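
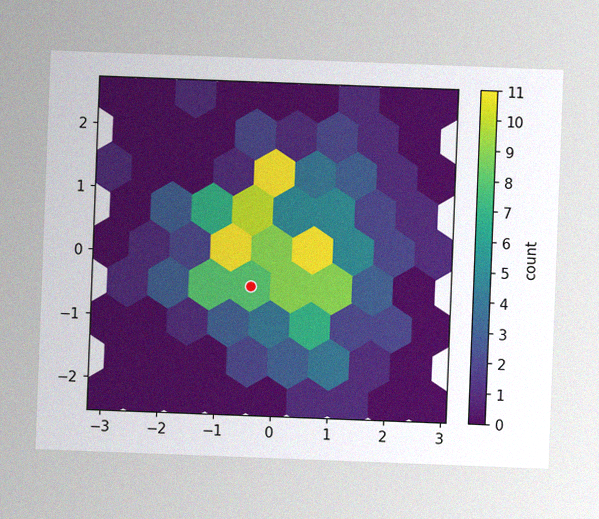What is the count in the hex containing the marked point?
8

The chart is tilted about 2° clockwise, with some photo noise. The marked hex reads 8 on the colorbar.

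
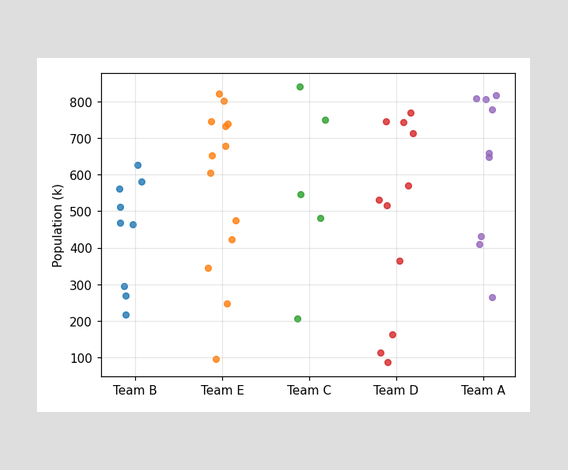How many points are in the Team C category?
5

Counting the markers in the Team C column gives 5.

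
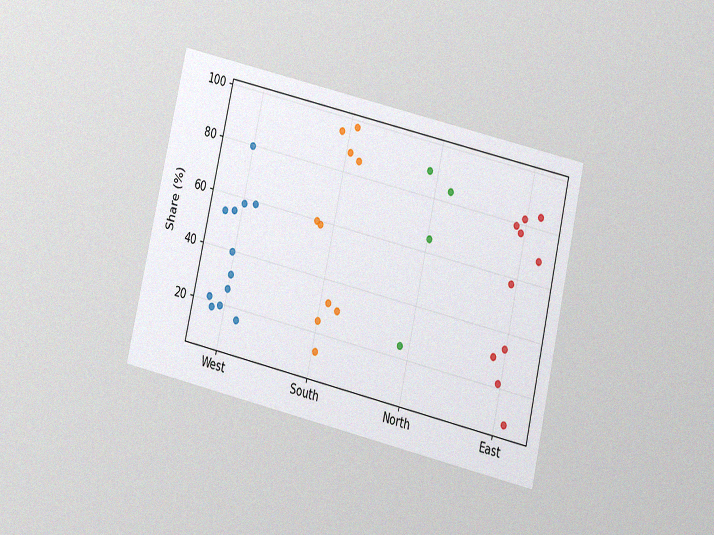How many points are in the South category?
10

The chart is tilted about 13° clockwise and viewed slightly from below, with some photo noise. Counting the markers in the South column gives 10.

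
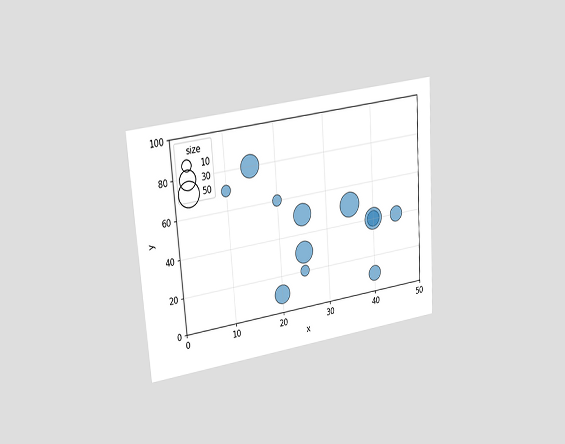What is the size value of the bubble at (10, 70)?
10

The chart is tilted about 4° counter-clockwise and viewed at a slight angle. Matching the bubble at (10, 70) against the size legend gives 10.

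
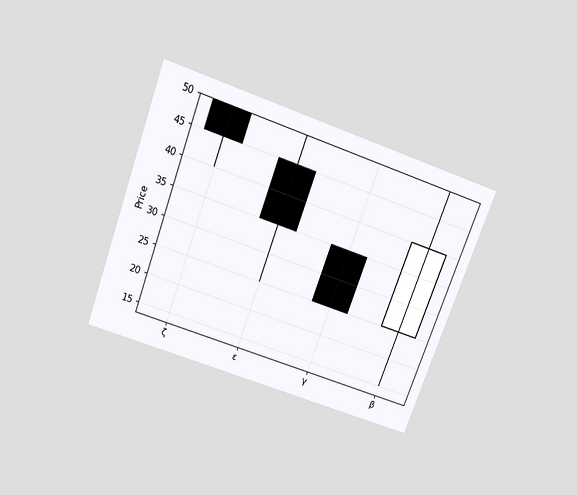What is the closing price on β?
40

The chart is tilted about 20° clockwise and viewed slightly from above. The β candle closes at 40.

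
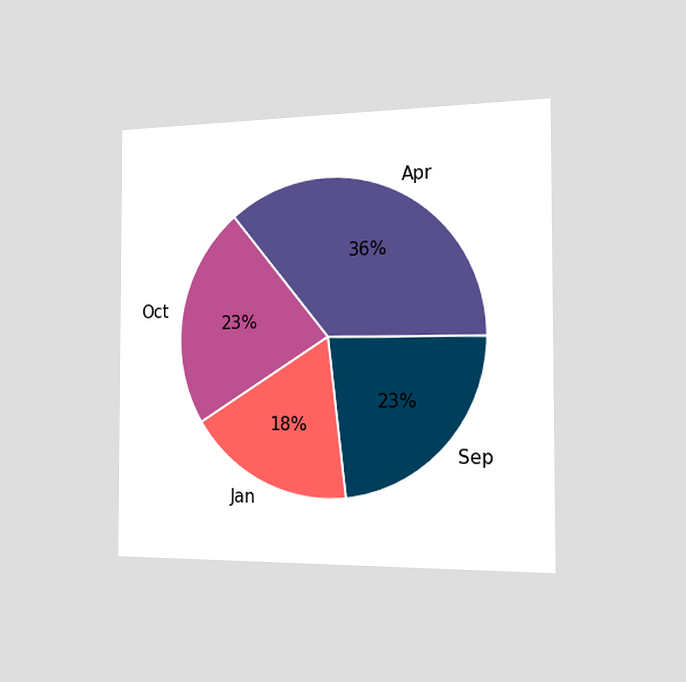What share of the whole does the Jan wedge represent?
18%

The chart is viewed slightly from the right. The Jan slice takes up 18% of the pie.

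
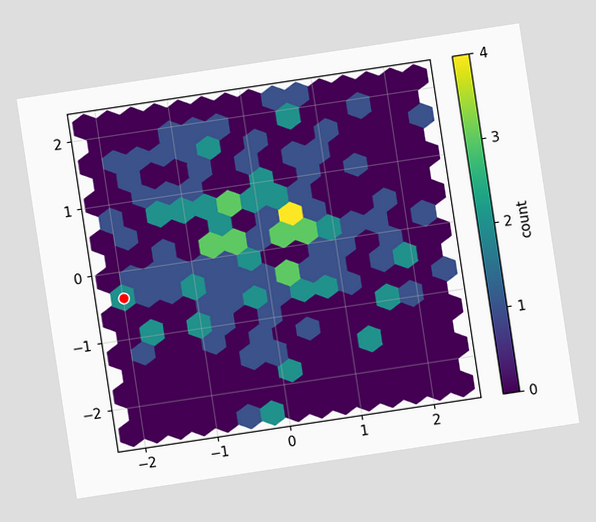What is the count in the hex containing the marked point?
The chart is tilted about 9° counter-clockwise. The marked hex reads 2 on the colorbar.

2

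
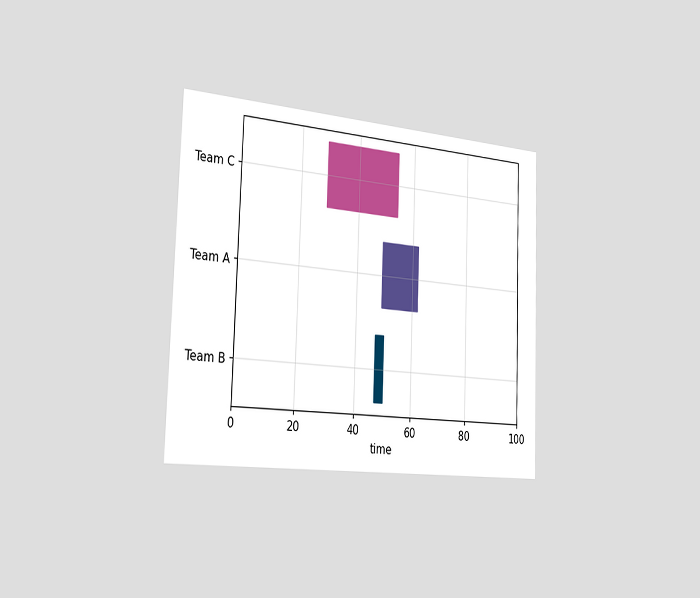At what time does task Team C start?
The chart is viewed slightly from the left. The Team C bar begins at t=29.

29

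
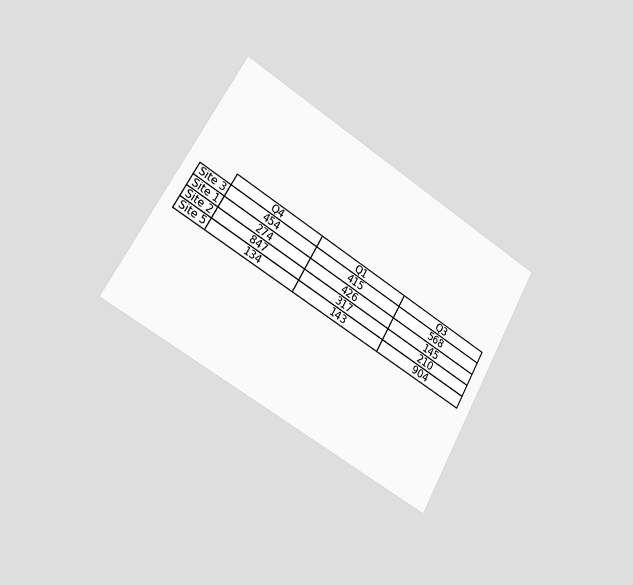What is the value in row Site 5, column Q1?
143

The chart is tilted about 30° clockwise and viewed slightly from the left. The (Site 5, Q1) cell reads 143.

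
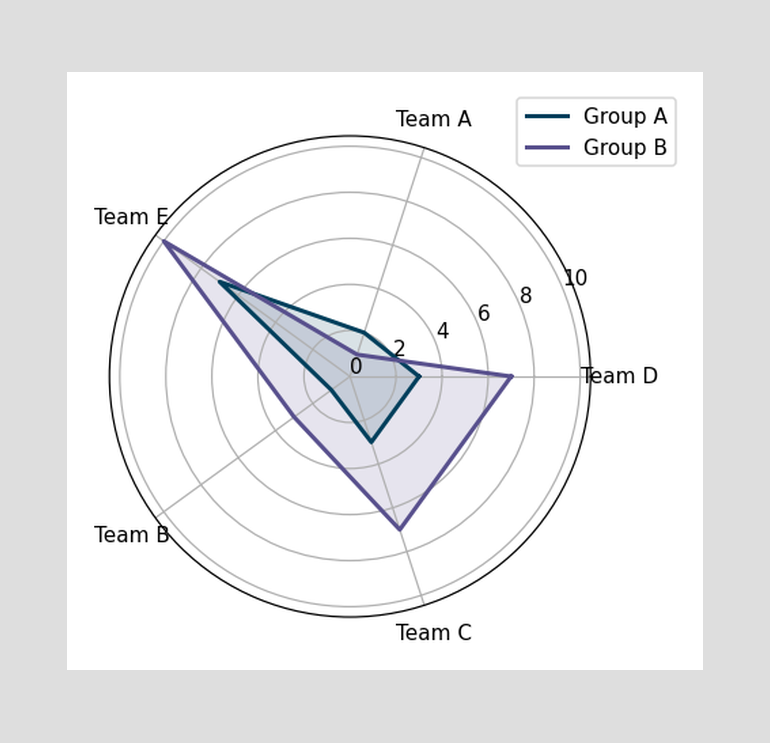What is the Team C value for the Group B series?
On the Team C axis, Group B reaches 7.

7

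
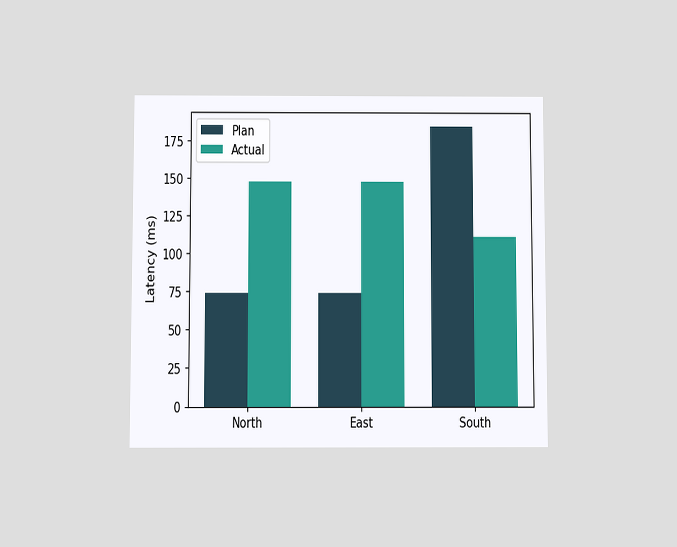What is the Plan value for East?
The chart is viewed slightly from below. The Plan bar at East reaches 74ms on the y-axis.

74ms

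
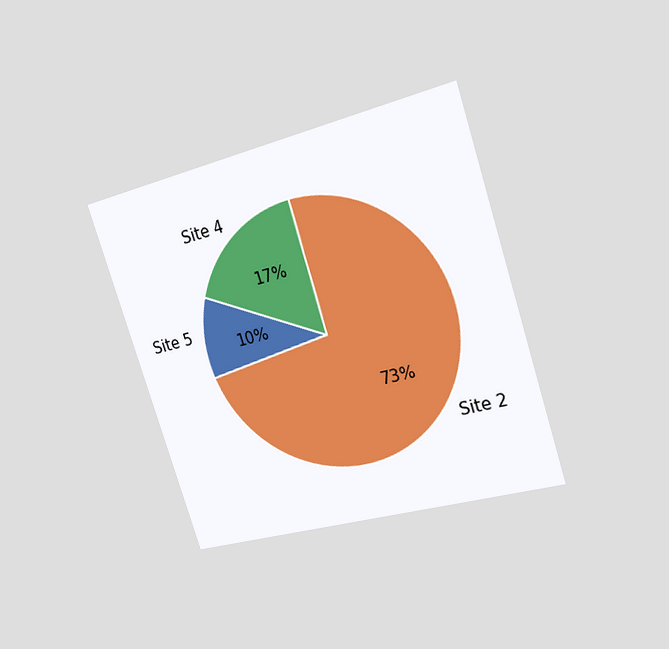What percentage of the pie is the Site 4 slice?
The chart is tilted about 18° counter-clockwise and viewed slightly from the right. The Site 4 slice takes up 17% of the pie.

17%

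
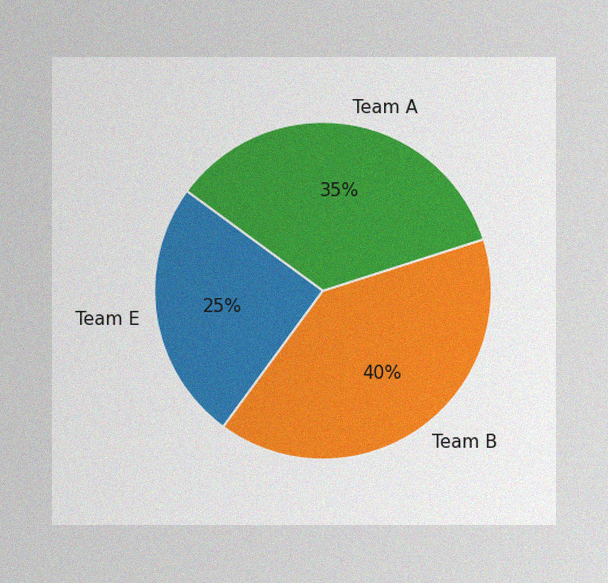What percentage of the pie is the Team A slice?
35%

The image has some photo noise and uneven lighting. The Team A slice takes up 35% of the pie.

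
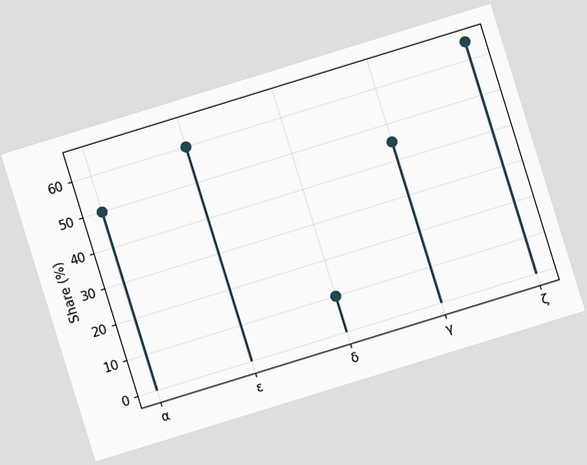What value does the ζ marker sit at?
65%

The chart is tilted about 17° counter-clockwise. The ζ marker sits at 65%.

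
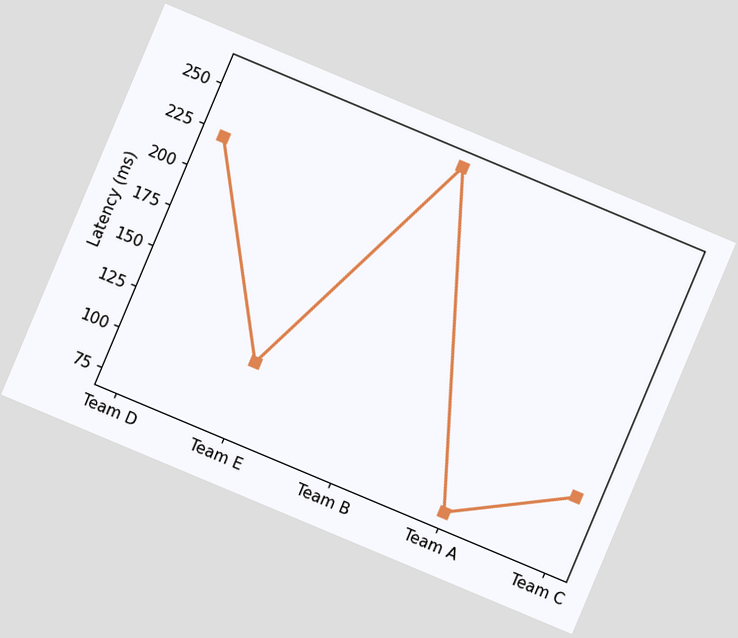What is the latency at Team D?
222ms

The chart is tilted about 23° clockwise. At Team D, the line is at 222ms.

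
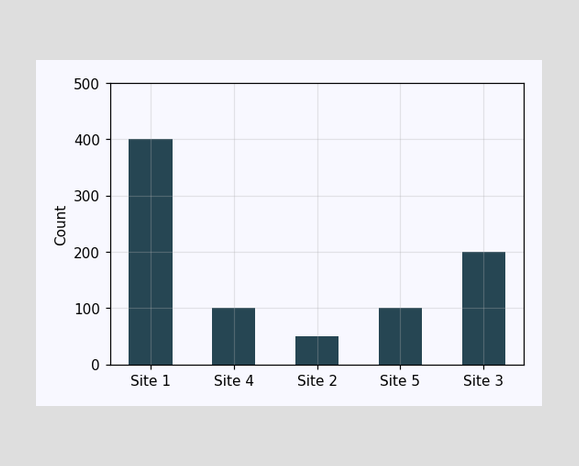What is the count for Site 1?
400

Reading along the chart's y-axis, the Site 1 bar reaches 400.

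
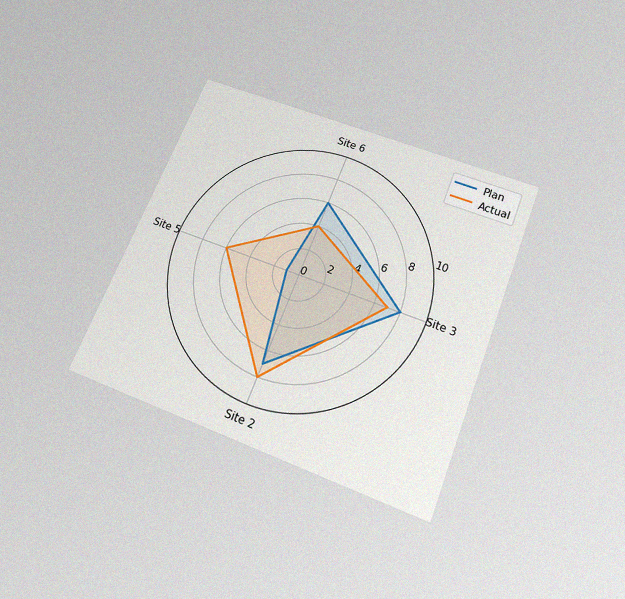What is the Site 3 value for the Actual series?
7

The chart is tilted about 22° clockwise and viewed slightly from below, with some photo noise. On the Site 3 axis, Actual reaches 7.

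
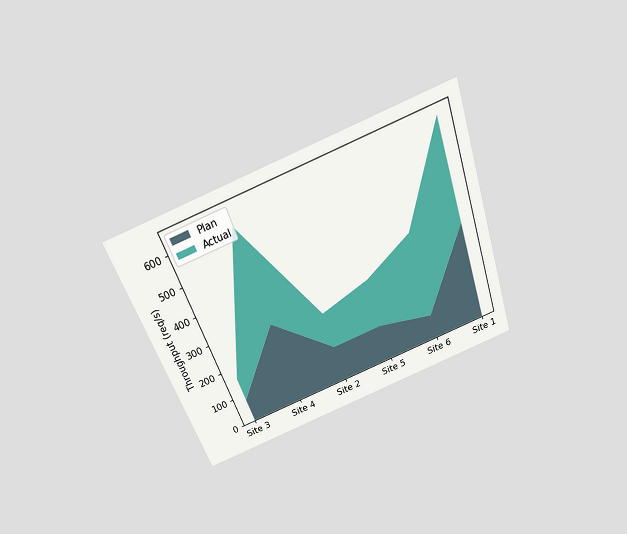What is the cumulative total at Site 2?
The chart is tilted about 20° counter-clockwise and viewed slightly from above. The stacked total at Site 2 reaches 240req/s.

240req/s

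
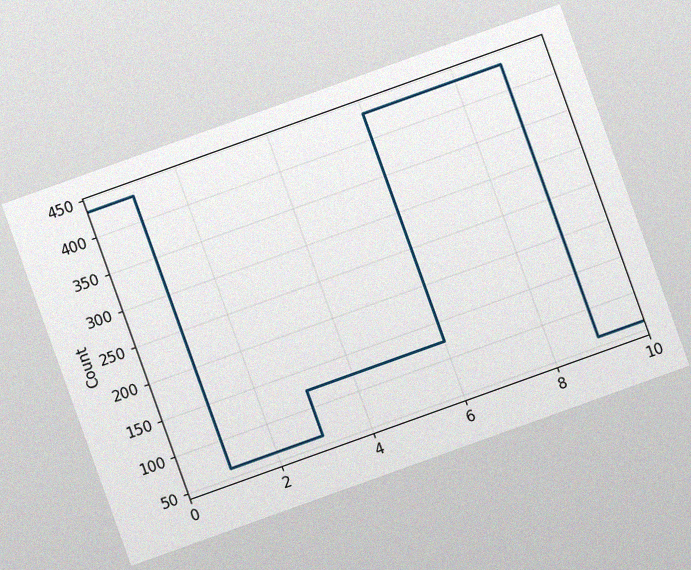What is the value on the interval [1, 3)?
62

The chart is tilted about 20° counter-clockwise, with some photo noise. On [1, 3) the step sits at 62.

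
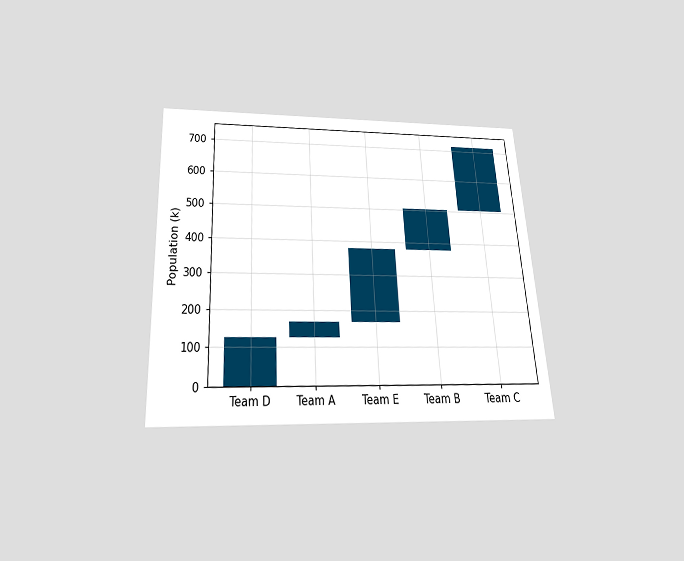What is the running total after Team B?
The chart is tilted about 3° counter-clockwise and viewed slightly from below. After Team B the running total reaches 504k.

504k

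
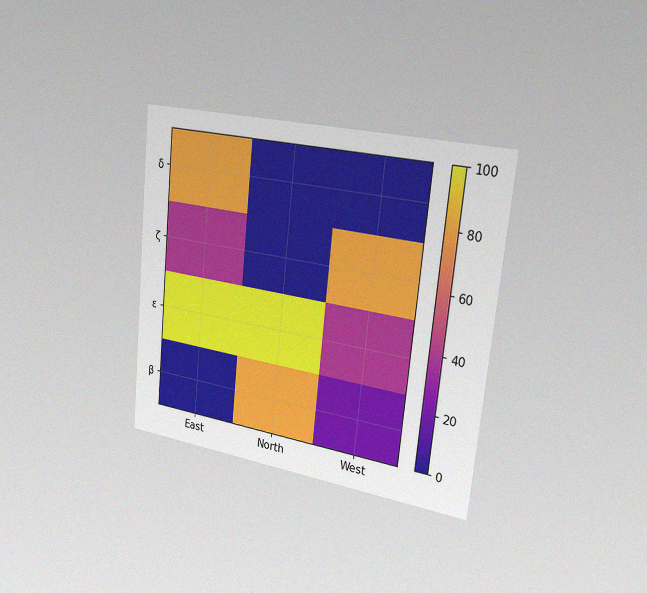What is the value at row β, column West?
The chart is tilted about 6° clockwise and viewed slightly from the right, with some photo noise. Matching cell (β, West) against the colorbar gives 20.

20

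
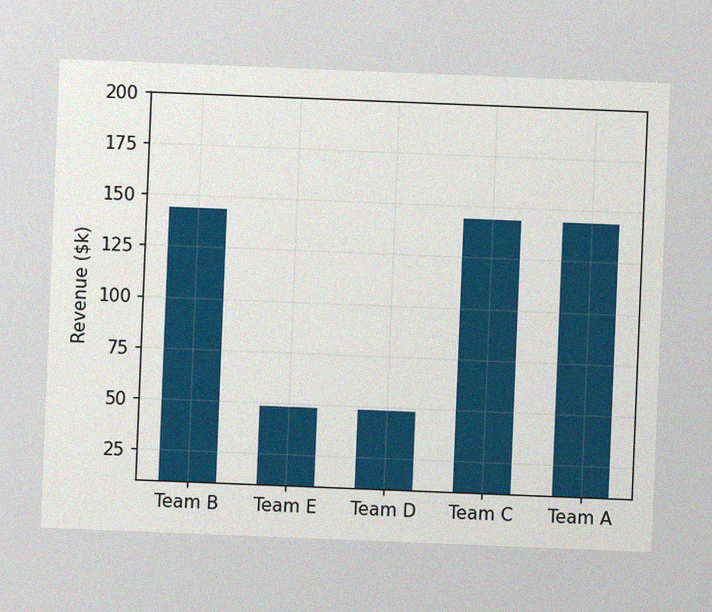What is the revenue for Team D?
The chart is tilted about 2° clockwise, with some photo noise. Reading along the chart's y-axis, the Team D bar reaches $48k.

$48k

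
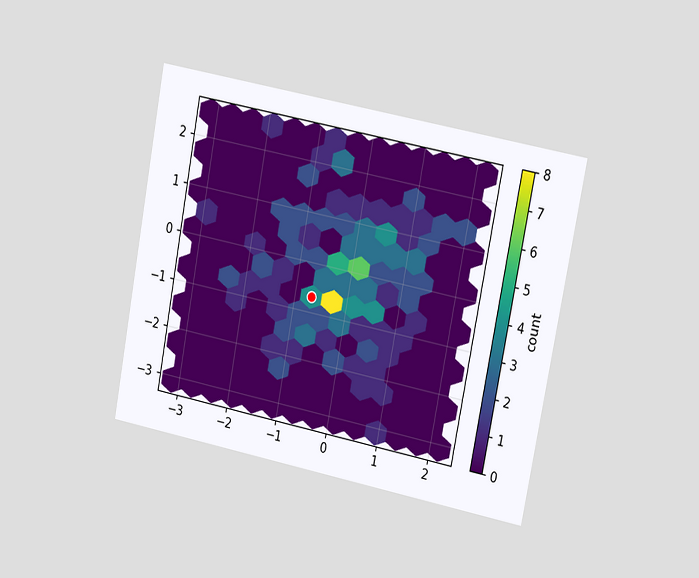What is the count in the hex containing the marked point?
4

The chart is tilted about 11° clockwise and viewed at a slight angle. The marked hex reads 4 on the colorbar.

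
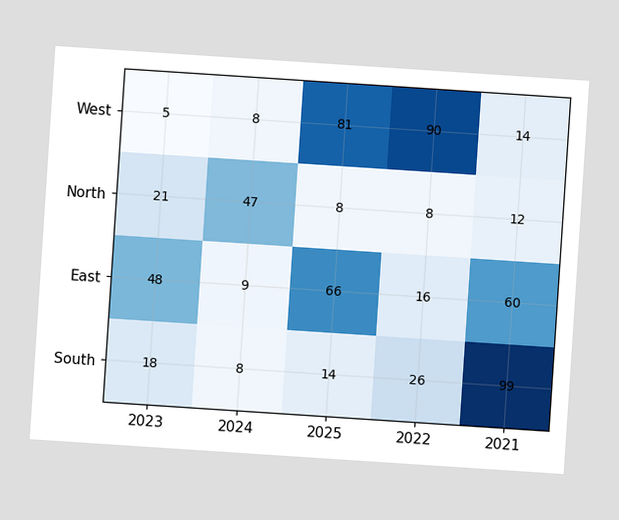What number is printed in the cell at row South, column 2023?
18

The chart is tilted about 4° clockwise. The (South, 2023) cell reads 18.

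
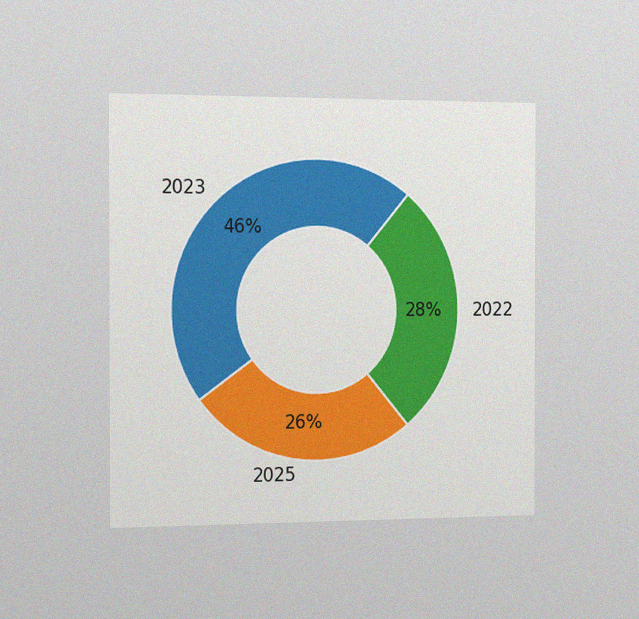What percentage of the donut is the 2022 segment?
The chart is viewed slightly from the left, with some photo noise. The 2022 segment takes up 28% of the ring.

28%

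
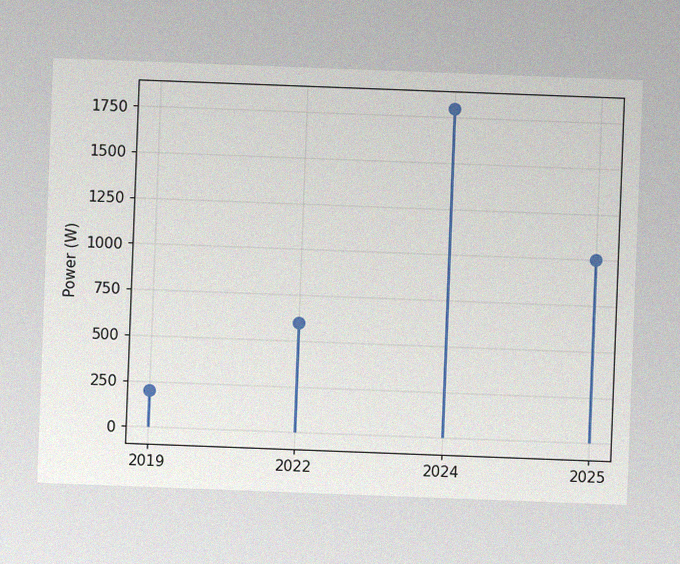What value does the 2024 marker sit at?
The chart is tilted about 2° clockwise, with some photo noise. The 2024 marker sits at 1800W.

1800W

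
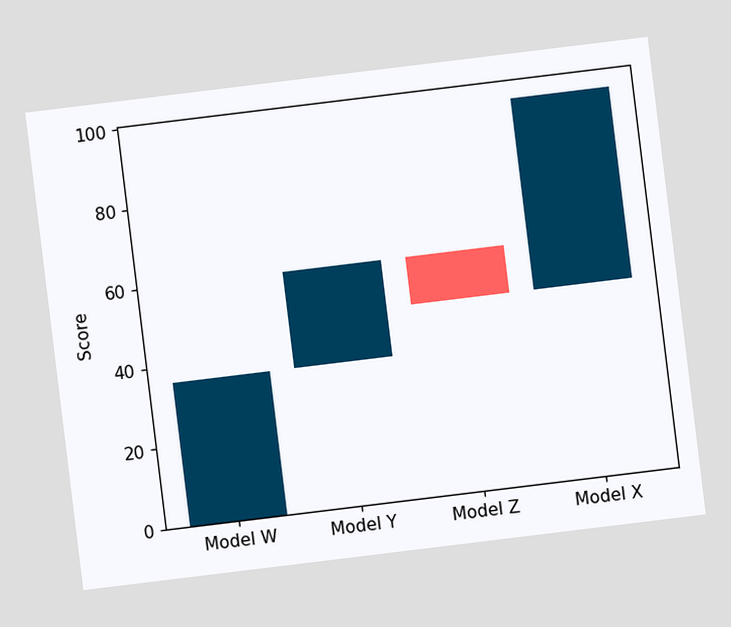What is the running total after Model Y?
60

The chart is tilted about 7° counter-clockwise. After Model Y the running total reaches 60.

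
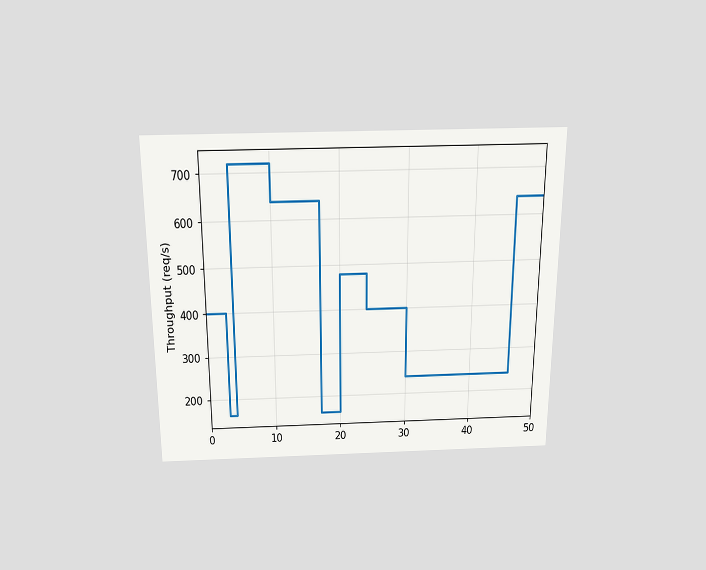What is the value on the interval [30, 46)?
240req/s

The chart is viewed slightly from above. On [30, 46) the step sits at 240req/s.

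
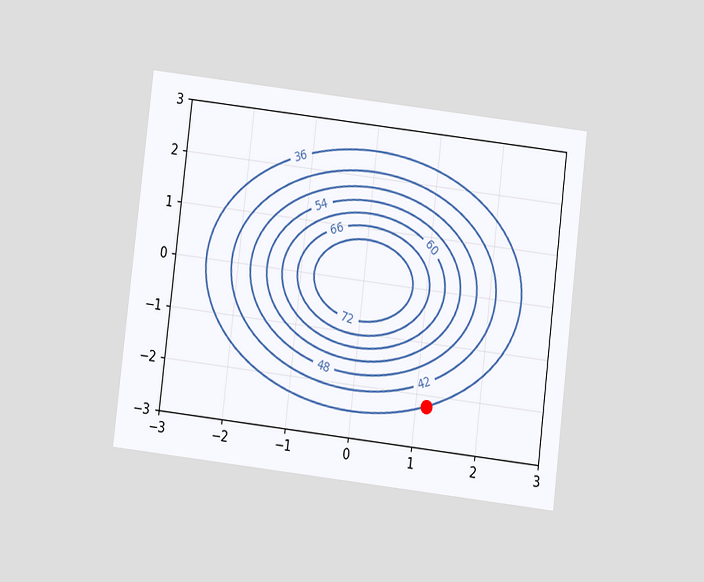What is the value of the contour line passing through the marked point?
36

The chart is tilted about 7° clockwise and viewed slightly from below. The marked point sits on the contour labelled 36.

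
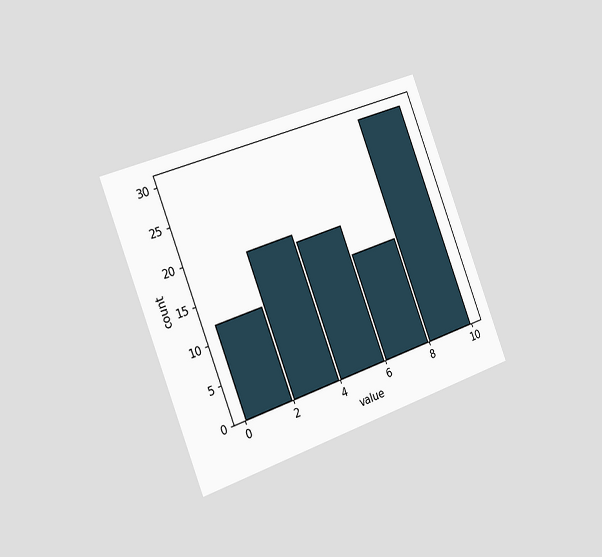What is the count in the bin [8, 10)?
30

The chart is tilted about 21° counter-clockwise and viewed slightly from the left. The [8, 10) bin has height 30.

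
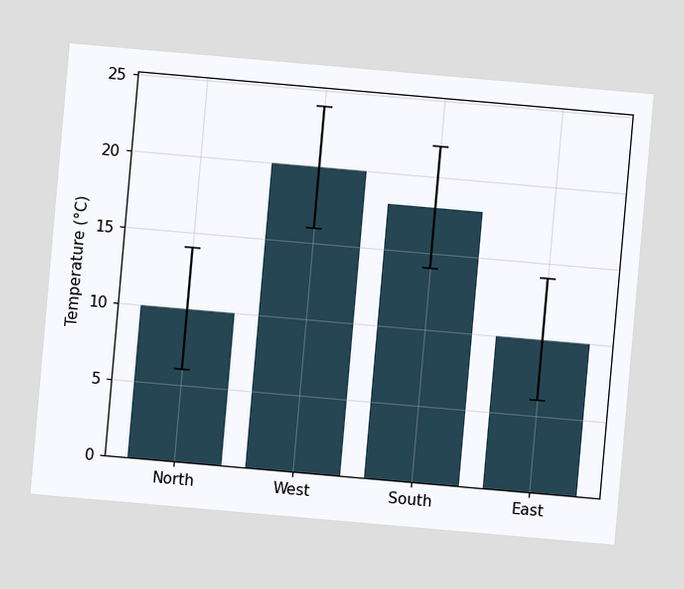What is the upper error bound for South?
The chart is tilted about 5° clockwise. The South bar's upper whisker reaches 22°C.

22°C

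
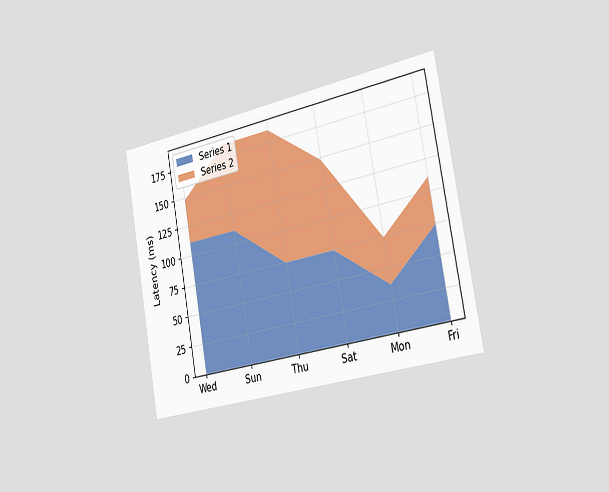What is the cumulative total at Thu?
The chart is tilted about 10° counter-clockwise and viewed slightly from the right. The stacked total at Thu reaches 185ms.

185ms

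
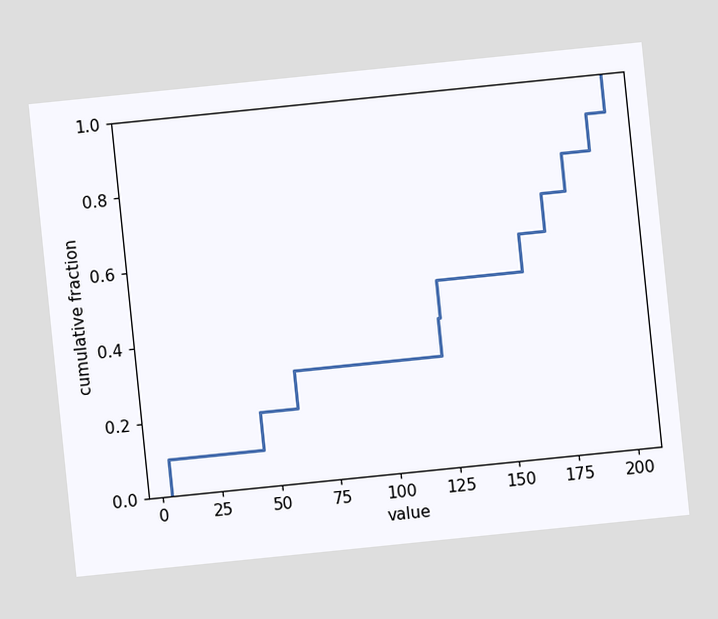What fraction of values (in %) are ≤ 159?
The chart is tilted about 6° counter-clockwise. At x=159 the ECDF step is at 60%.

60%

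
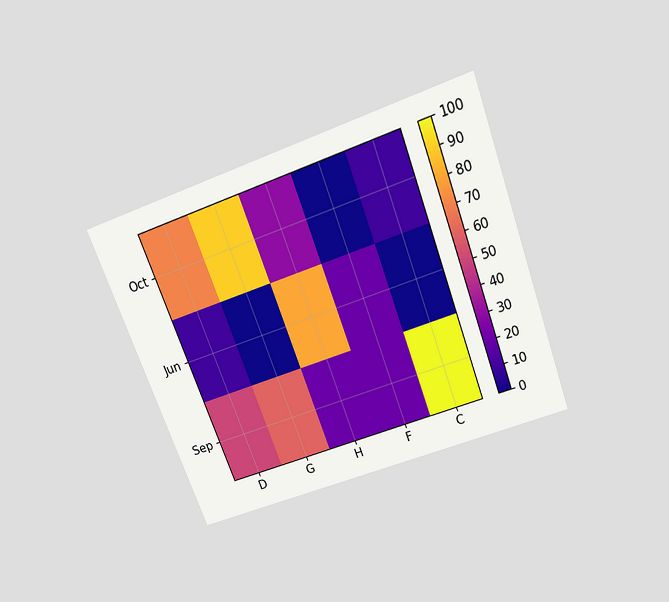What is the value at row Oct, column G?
The chart is tilted about 20° counter-clockwise and viewed slightly from above. Matching cell (Oct, G) against the colorbar gives 90.

90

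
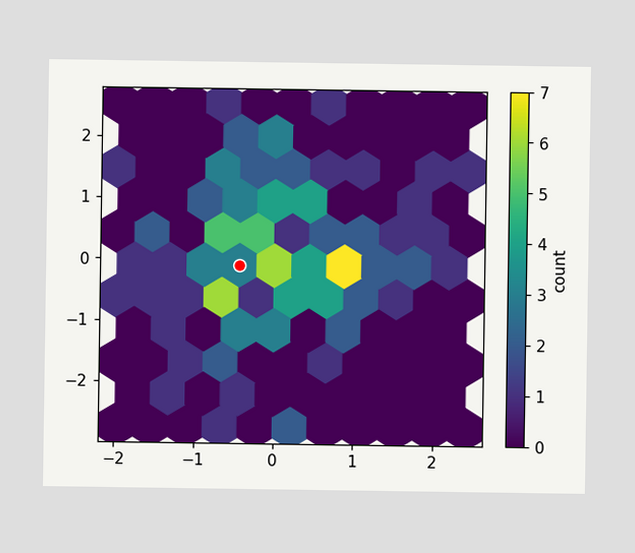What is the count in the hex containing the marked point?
3

The marked hex reads 3 on the colorbar.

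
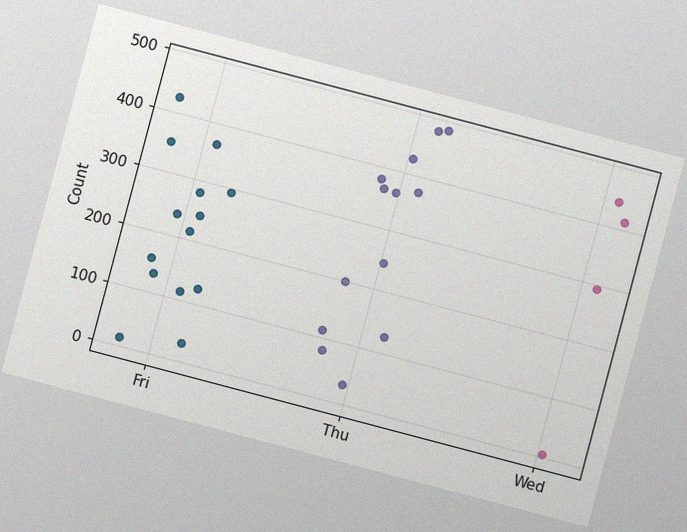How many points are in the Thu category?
The chart is tilted about 15° clockwise, with some photo noise. Counting the markers in the Thu column gives 13.

13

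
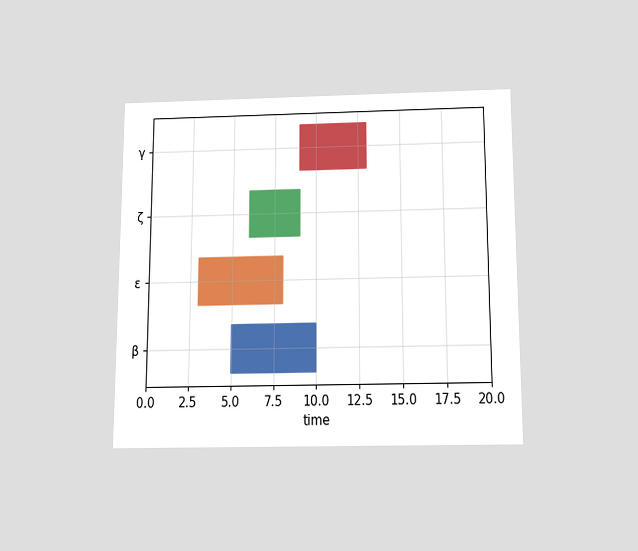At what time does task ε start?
3

The chart is viewed slightly from below. The ε bar begins at t=3.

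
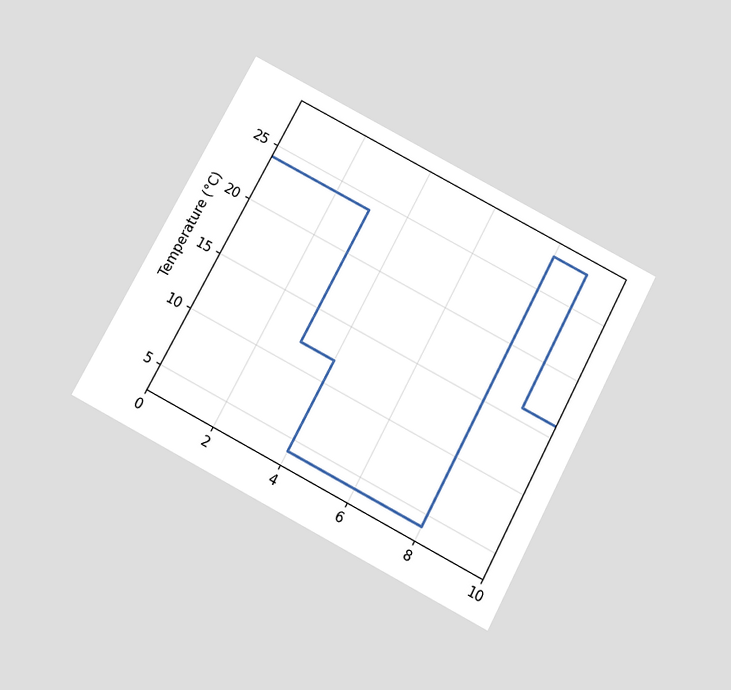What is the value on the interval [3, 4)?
The chart is tilted about 28° clockwise and viewed slightly from below. On [3, 4) the step sits at 12°C.

12°C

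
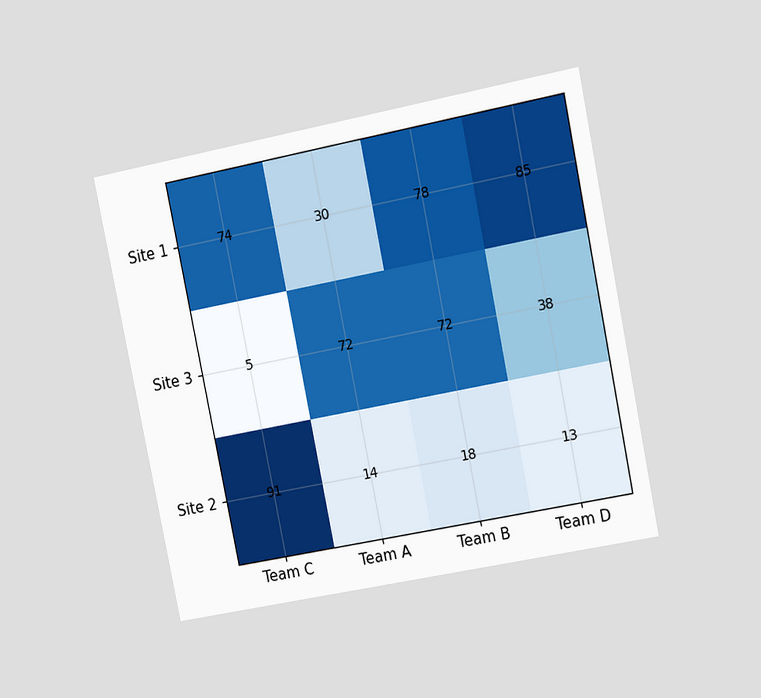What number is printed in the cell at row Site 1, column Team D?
85

The chart is tilted about 11° counter-clockwise and viewed slightly from the right. The (Site 1, Team D) cell reads 85.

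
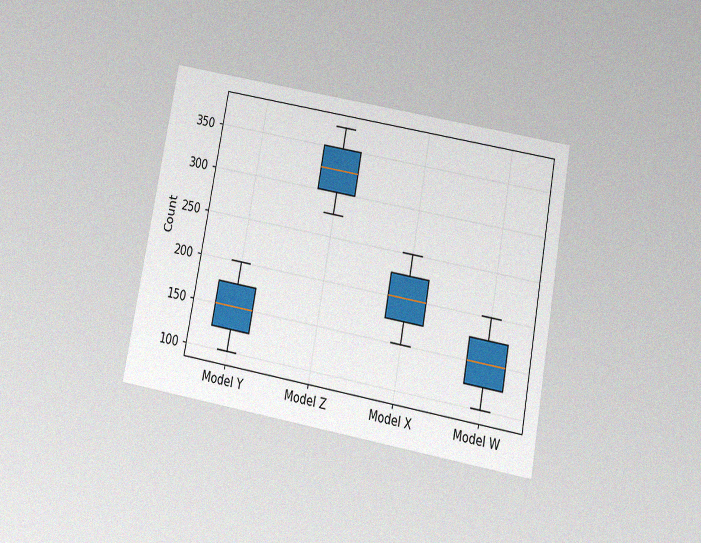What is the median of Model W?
150

The chart is tilted about 11° clockwise and viewed slightly from below, with some photo noise. The median line in the Model W box sits at 150.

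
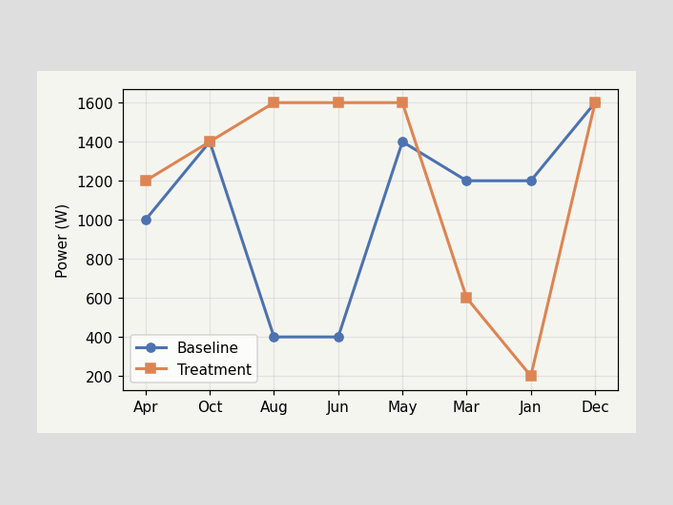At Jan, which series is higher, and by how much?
At Jan, Baseline sits above the other line by 1000W.

Baseline, by 1000W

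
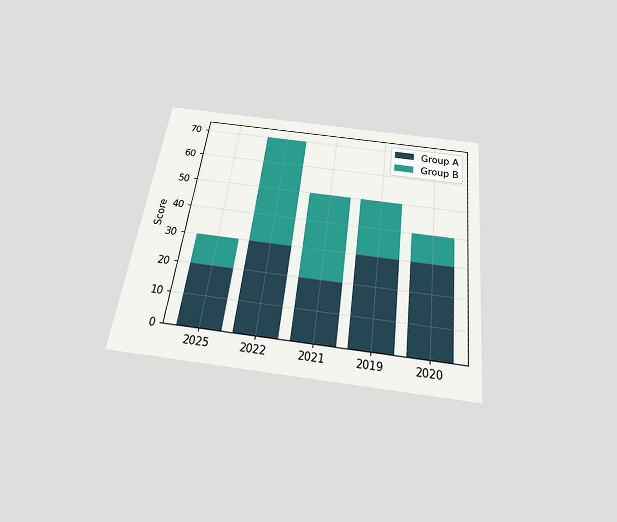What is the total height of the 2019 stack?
The chart is tilted about 7° clockwise and viewed slightly from below. The 2019 stack's top reaches 50 on the y-axis.

50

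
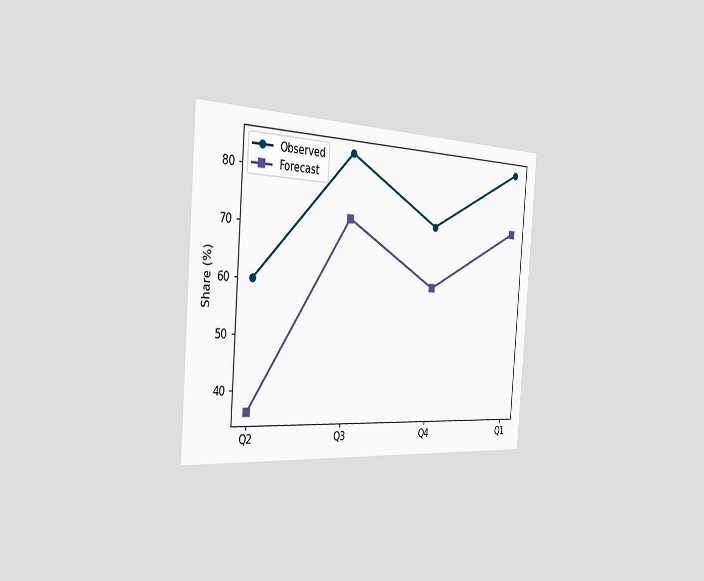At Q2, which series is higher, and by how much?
Observed, by 24%

The chart is tilted about 4° clockwise and viewed slightly from the left. At Q2, Observed sits above the other line by 24%.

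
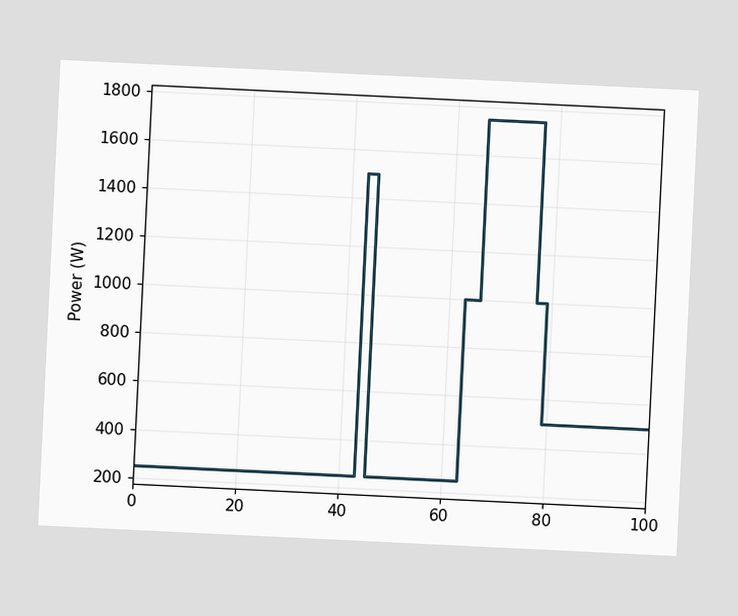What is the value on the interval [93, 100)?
The chart is tilted about 3° clockwise. On [93, 100) the step sits at 500W.

500W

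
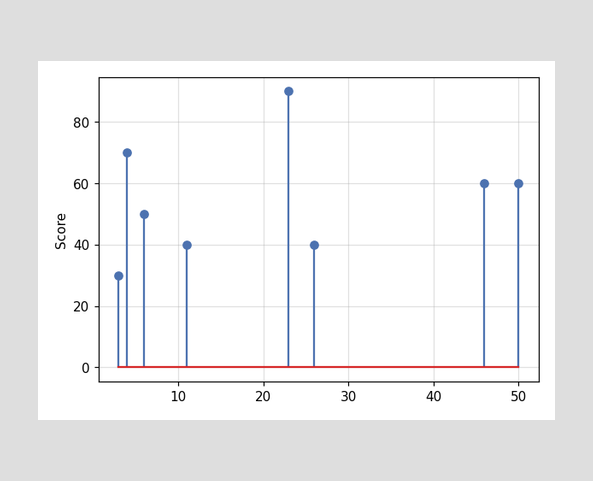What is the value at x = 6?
The stem at x=6 reaches 50.

50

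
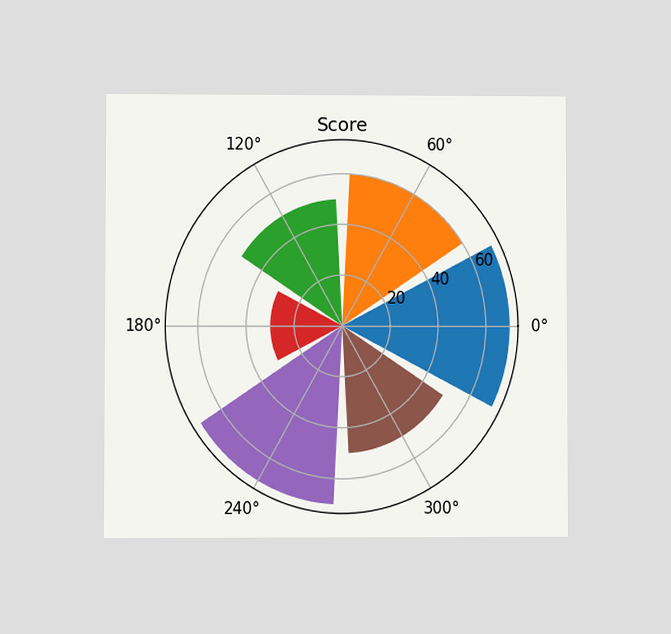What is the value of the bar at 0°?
The chart is viewed at a slight angle. The bar at 0° reaches 70 on the radial axis.

70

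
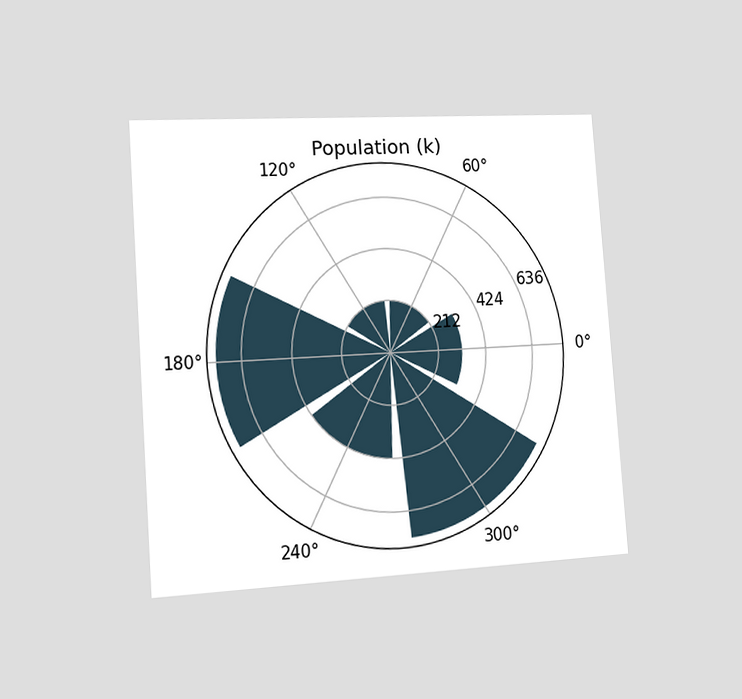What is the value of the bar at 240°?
The chart is tilted about 4° counter-clockwise and viewed slightly from the left. The bar at 240° reaches 424k on the radial axis.

424k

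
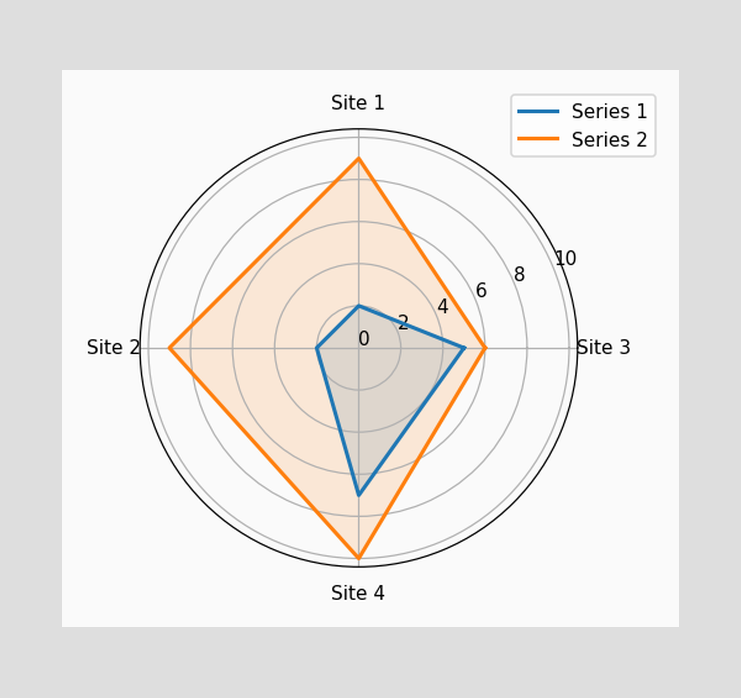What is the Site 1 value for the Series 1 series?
On the Site 1 axis, Series 1 reaches 2.

2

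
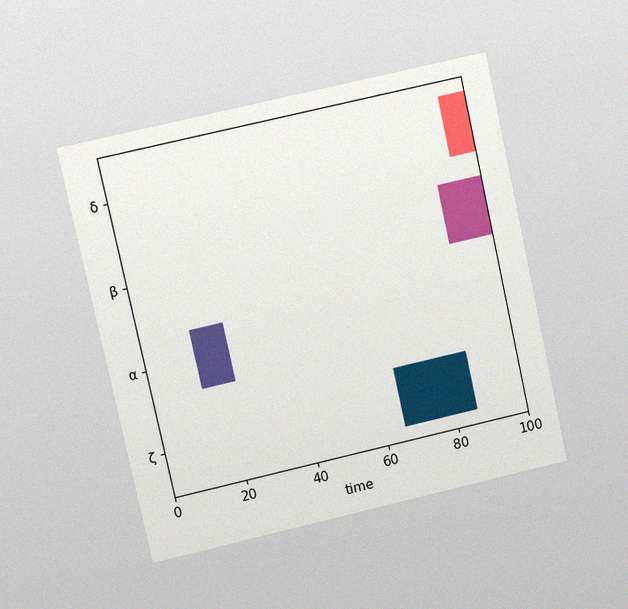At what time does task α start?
The chart is tilted about 13° counter-clockwise and viewed at a slight angle, with some photo noise. The α bar begins at t=14.

14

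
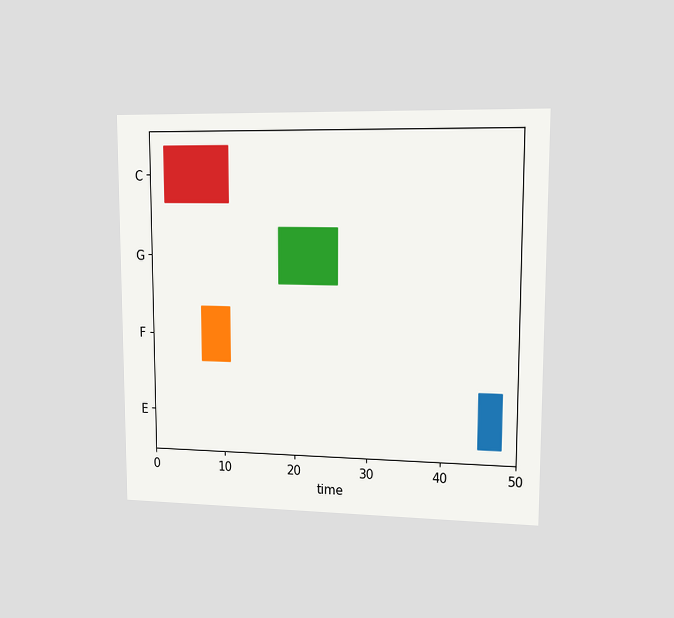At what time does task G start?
The chart is viewed slightly from the right. The G bar begins at t=18.

18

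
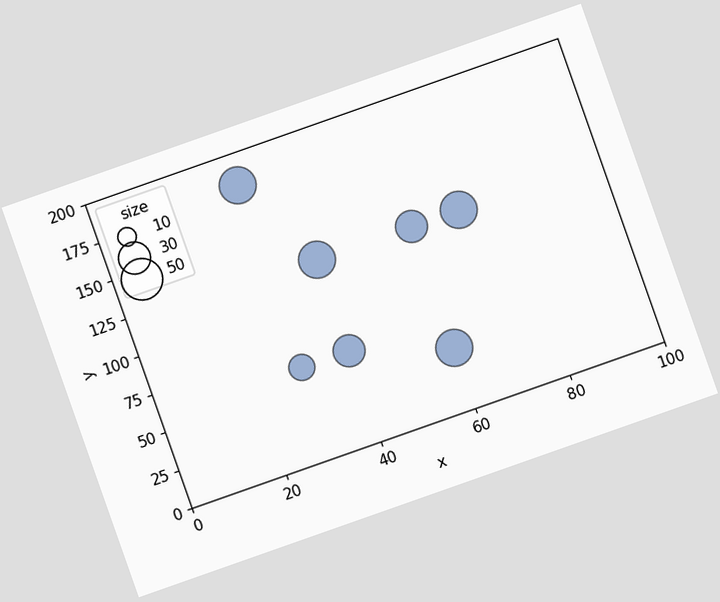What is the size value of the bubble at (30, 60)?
20

The chart is tilted about 19° counter-clockwise. Matching the bubble at (30, 60) against the size legend gives 20.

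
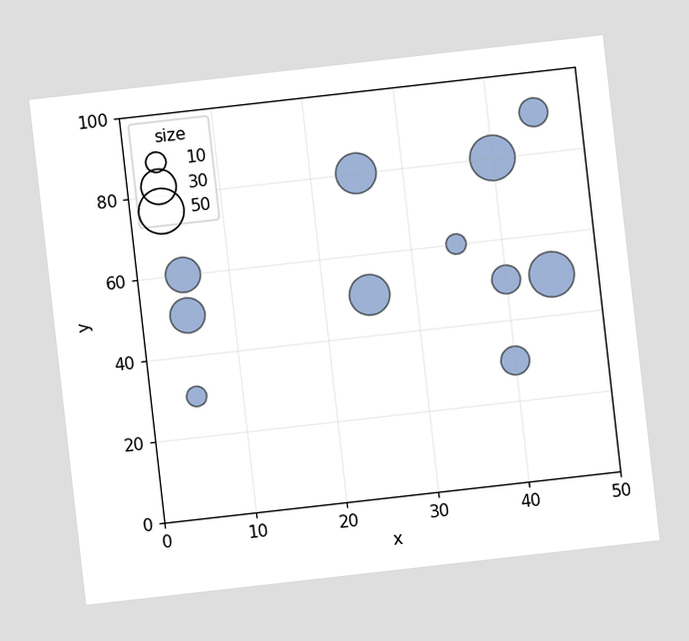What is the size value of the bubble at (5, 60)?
The chart is tilted about 6° counter-clockwise. Matching the bubble at (5, 60) against the size legend gives 30.

30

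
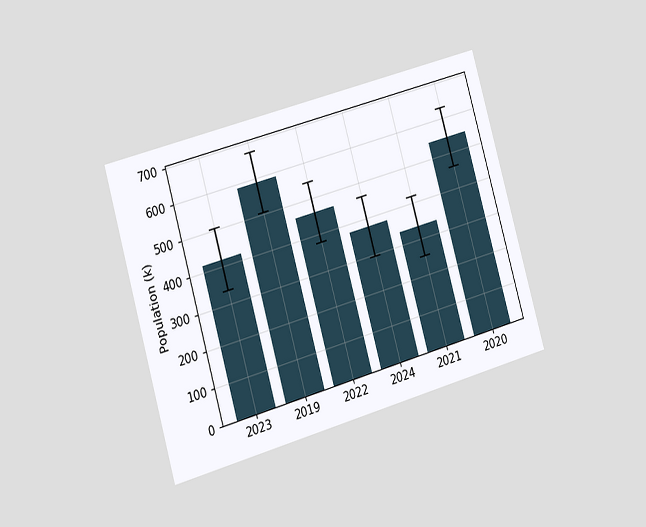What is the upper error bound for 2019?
The chart is tilted about 16° counter-clockwise and viewed slightly from the left. The 2019 bar's upper whisker reaches 672k.

672k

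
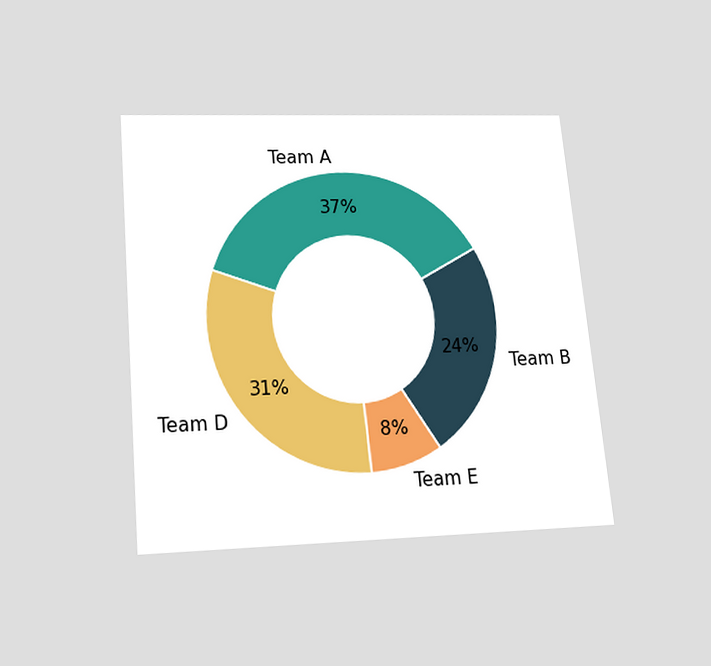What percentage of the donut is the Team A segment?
37%

The chart is tilted about 5° counter-clockwise and viewed slightly from below. The Team A segment takes up 37% of the ring.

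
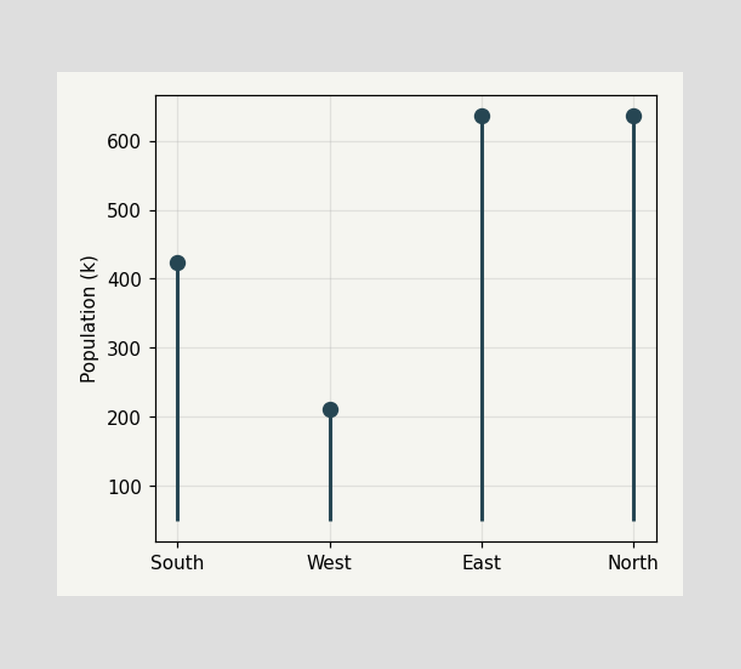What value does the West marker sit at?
The West marker sits at 212k.

212k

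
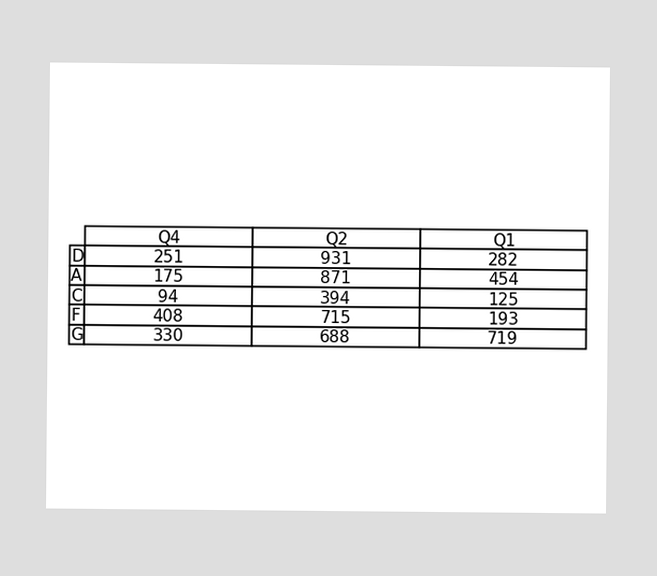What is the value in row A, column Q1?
454

The (A, Q1) cell reads 454.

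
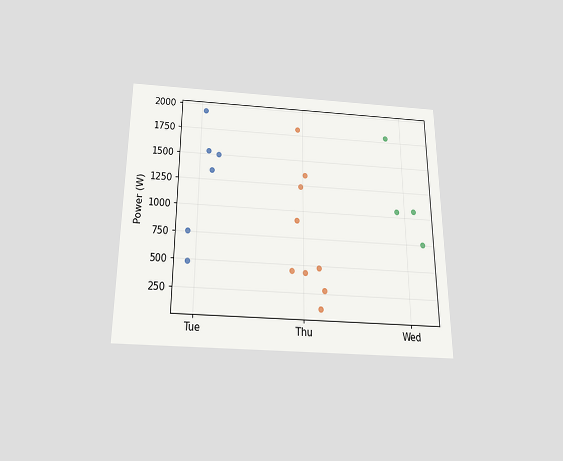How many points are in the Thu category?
The chart is viewed slightly from below. Counting the markers in the Thu column gives 9.

9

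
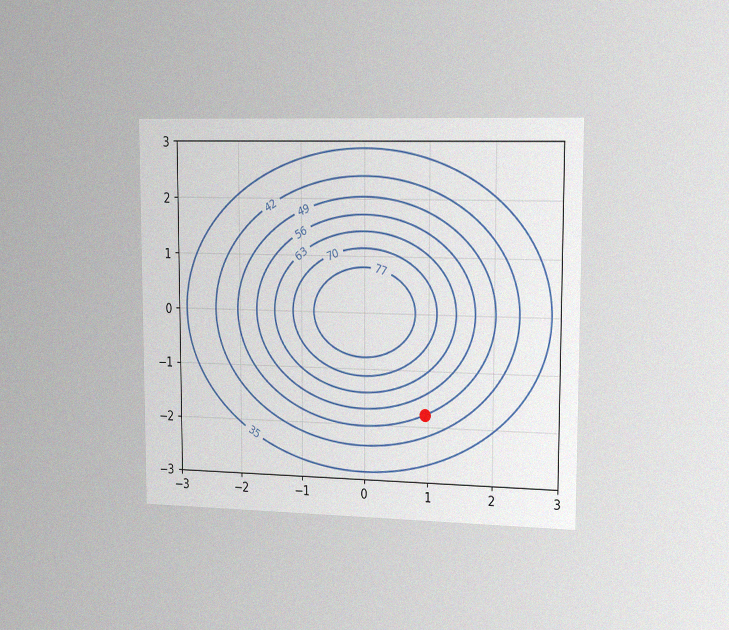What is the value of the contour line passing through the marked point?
49

The chart is viewed slightly from the right, with some photo noise. The marked point sits on the contour labelled 49.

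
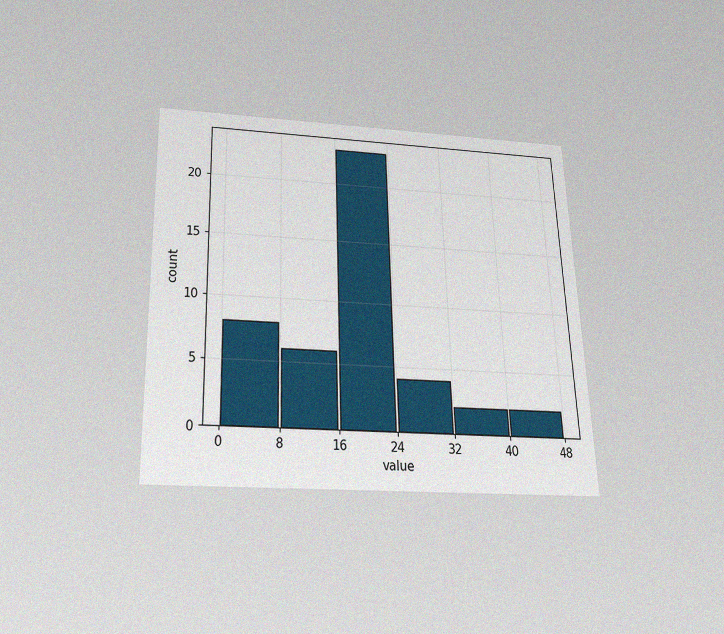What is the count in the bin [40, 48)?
2

The chart is viewed slightly from below, with some photo noise. The [40, 48) bin has height 2.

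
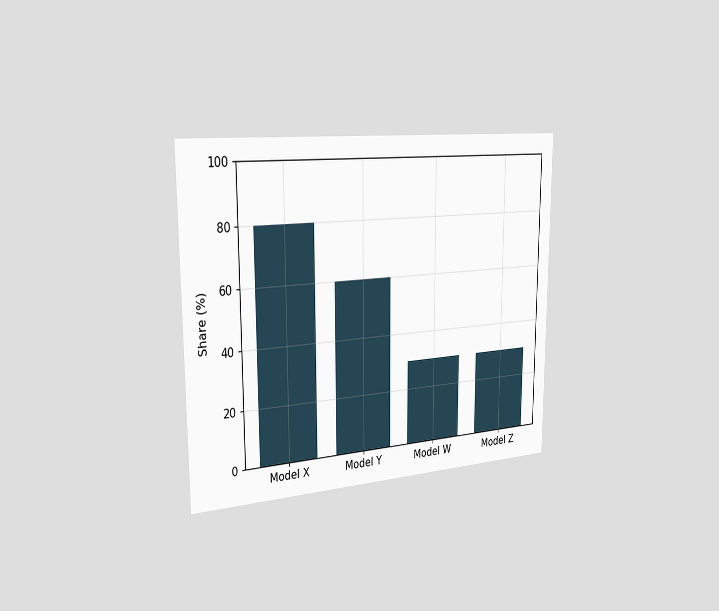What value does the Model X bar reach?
80%

The chart is viewed slightly from the left. Reading along the chart's y-axis, the Model X bar reaches 80%.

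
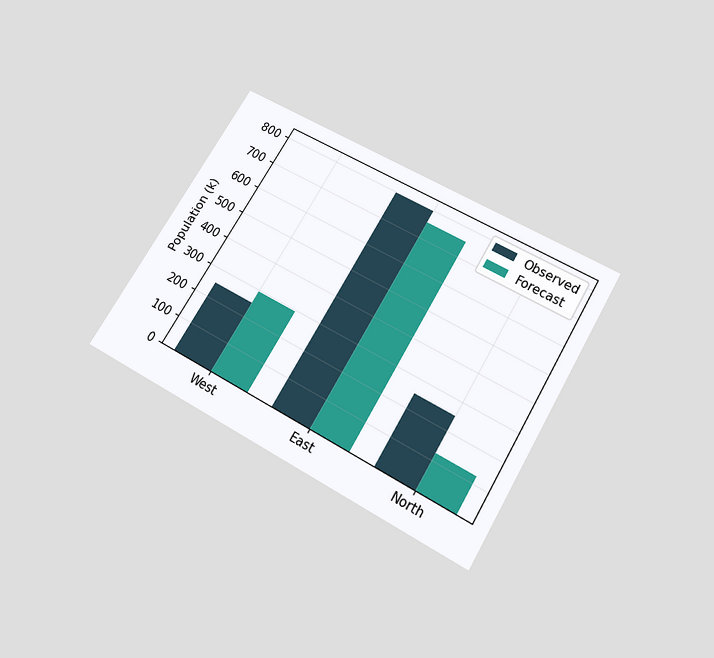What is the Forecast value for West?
294k

The chart is tilted about 31° clockwise and viewed slightly from below. The Forecast bar at West reaches 294k on the y-axis.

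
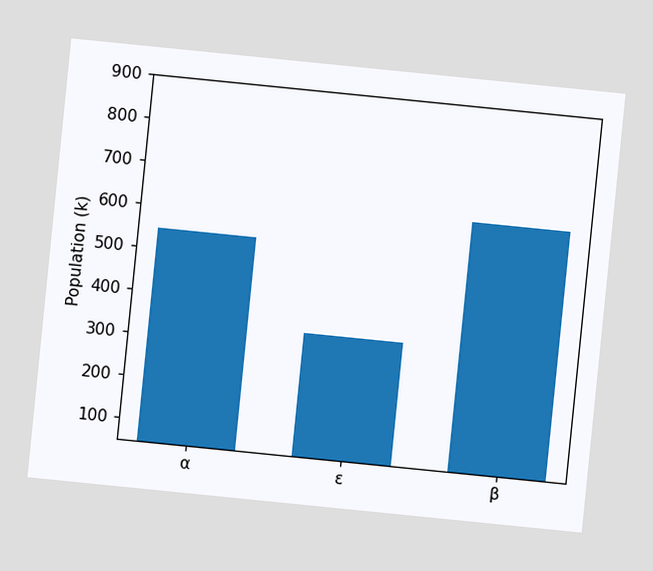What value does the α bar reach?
546k

The chart is tilted about 6° clockwise. Reading along the chart's y-axis, the α bar reaches 546k.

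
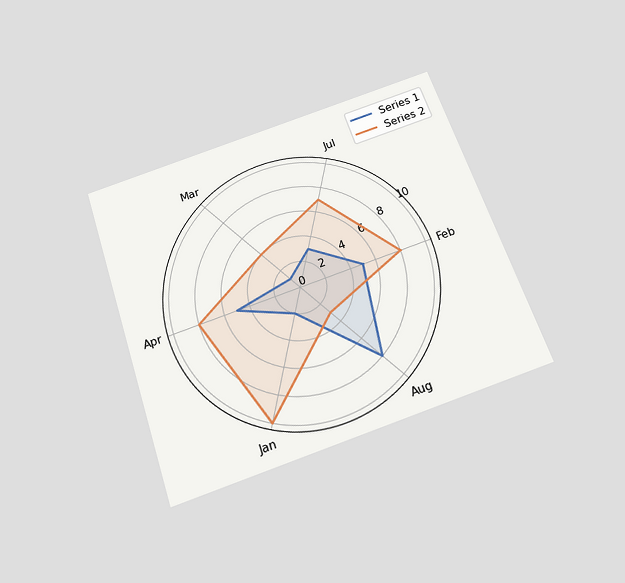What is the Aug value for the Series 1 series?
The chart is tilted about 19° counter-clockwise and viewed slightly from below. On the Aug axis, Series 1 reaches 8.

8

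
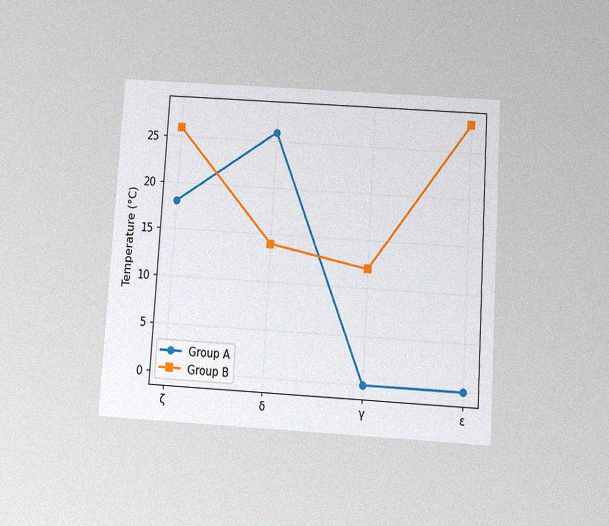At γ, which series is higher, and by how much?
The chart is tilted about 4° clockwise and viewed slightly from below, with some photo noise. At γ, Group B sits above the other line by 12°C.

Group B, by 12°C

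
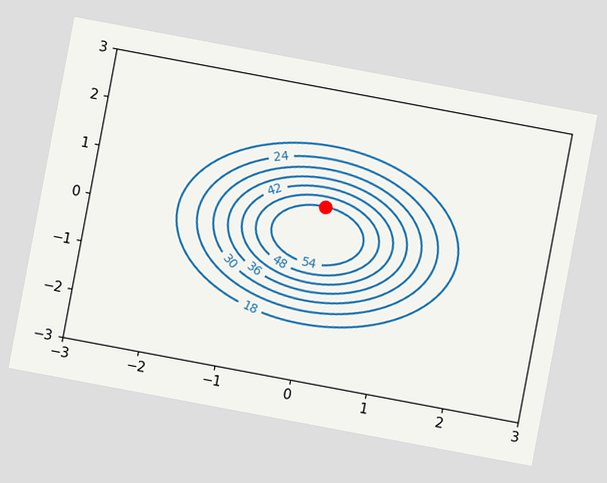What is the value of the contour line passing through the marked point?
The chart is tilted about 11° clockwise. The marked point sits on the contour labelled 54.

54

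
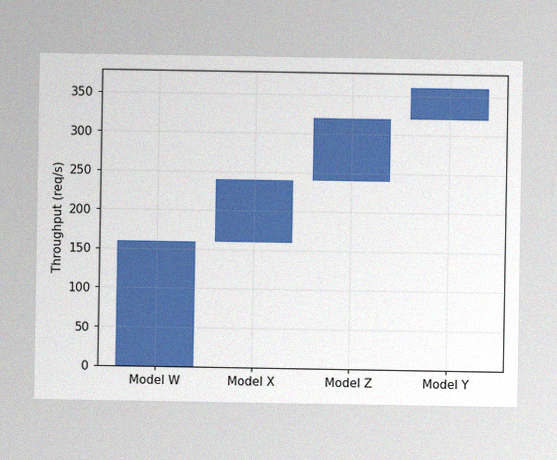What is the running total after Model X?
240req/s

The image has some photo noise and uneven lighting. After Model X the running total reaches 240req/s.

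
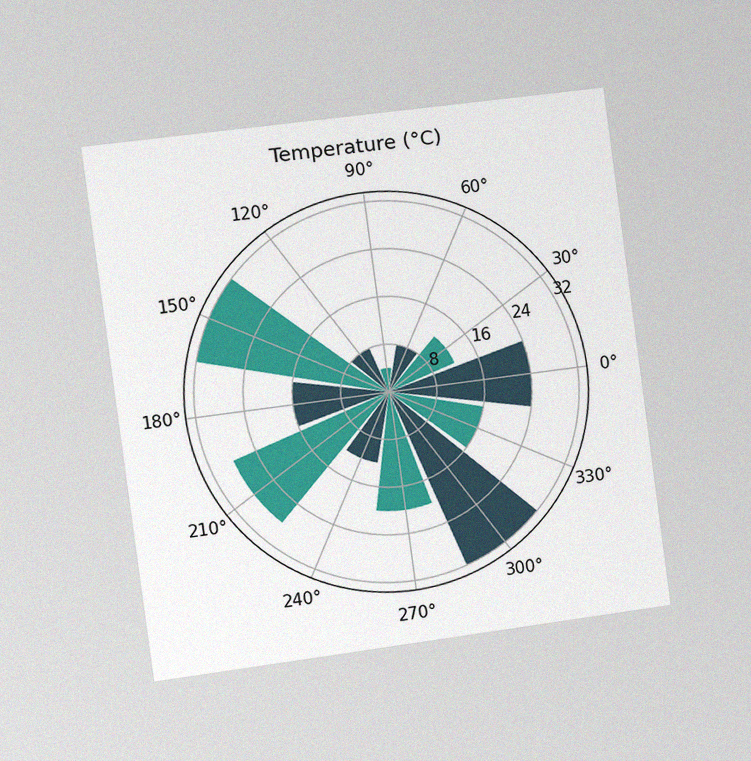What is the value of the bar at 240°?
The chart is tilted about 8° counter-clockwise and viewed slightly from the left, with some photo noise. The bar at 240° reaches 12°C on the radial axis.

12°C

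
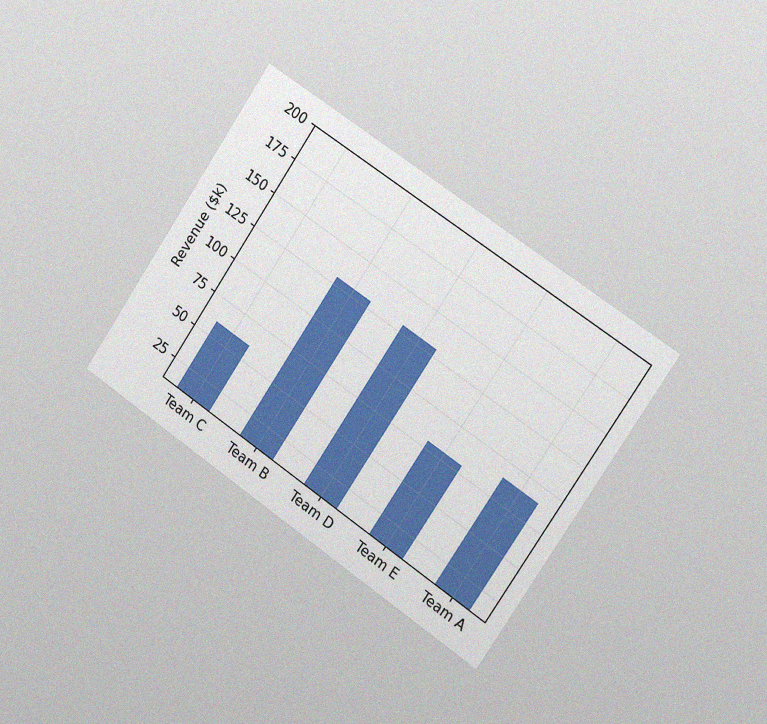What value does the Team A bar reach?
The chart is tilted about 34° clockwise and viewed slightly from the right, with some photo noise. Reading along the chart's y-axis, the Team A bar reaches $90k.

$90k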